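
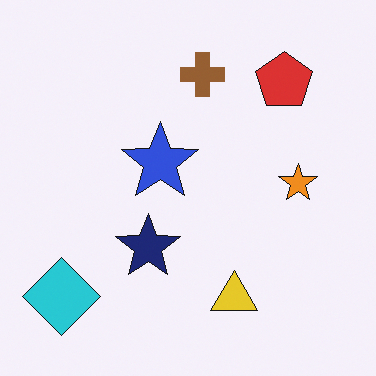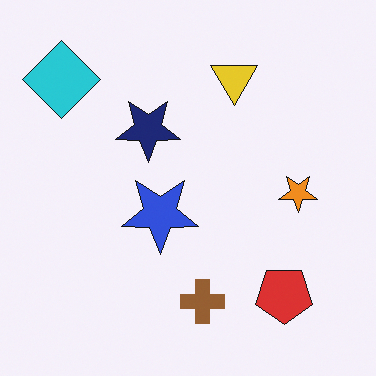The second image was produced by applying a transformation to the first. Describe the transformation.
This is the original image flipped vertically (top ↔ bottom).

The brown cross is in the top of the first image and the bottom of the second — shapes on opposite sides of the horizontal midline have swapped in a mirror flip.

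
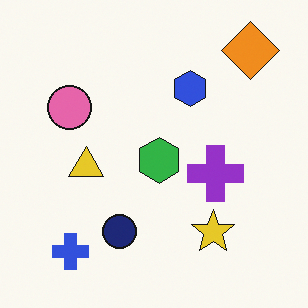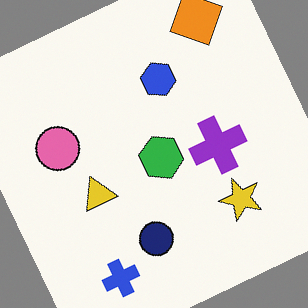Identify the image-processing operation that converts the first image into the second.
The image was rotated counter-clockwise by a clearly visible amount.

Every shape is tilted by the same angle and the image corners show triangular fill wedges — a whole-image rotation by a non-right angle.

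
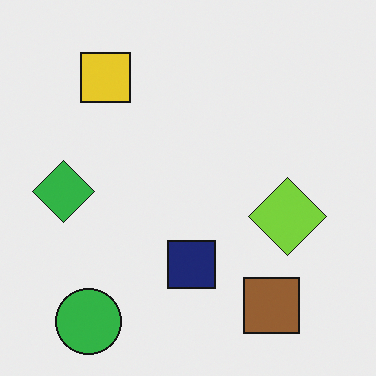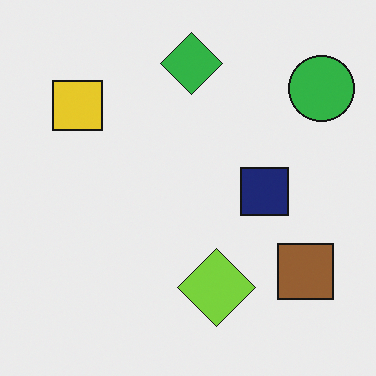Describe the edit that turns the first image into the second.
This is the original image transposed (reflected across the top-left ↔ bottom-right diagonal).

Shapes have swapped their row and column positions — what was in the top-right is now in the bottom-left — a diagonal reflection.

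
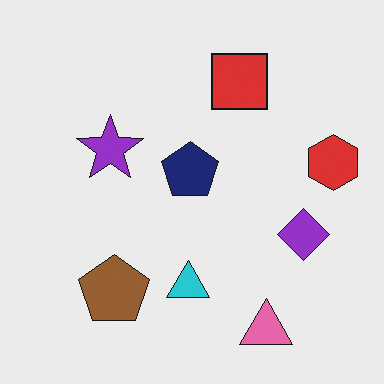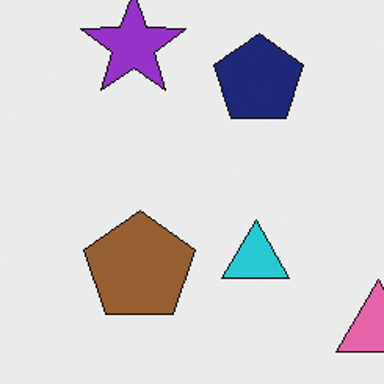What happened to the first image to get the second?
The image was cropped slightly and scaled back up.

The visible shapes are larger and the field of view is narrower; shapes near the original edges may be partly or wholly outside the frame — a crop-and-rescale.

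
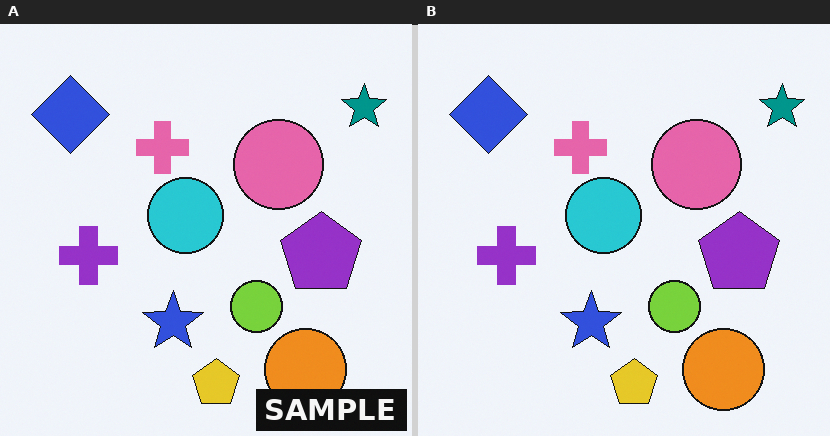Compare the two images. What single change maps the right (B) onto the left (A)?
The transformation is: watermarked with the text "SAMPLE" in the lower-right corner.

A dark label reading "SAMPLE" appears in the lower-right corner.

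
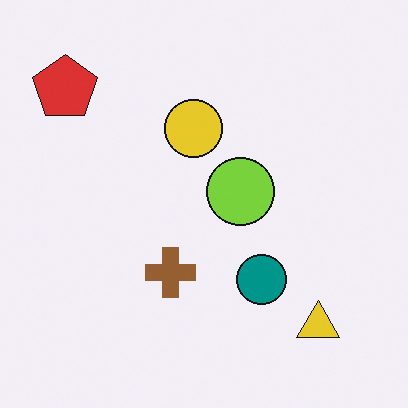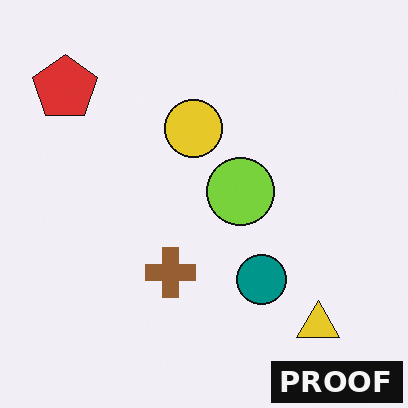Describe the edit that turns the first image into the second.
It was watermarked with the text "PROOF" in the lower-right corner.

A dark label reading "PROOF" appears in the lower-right corner.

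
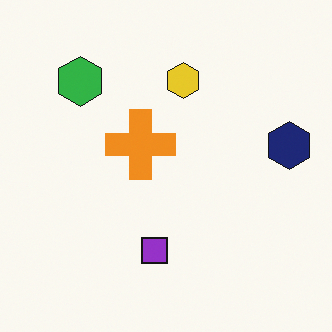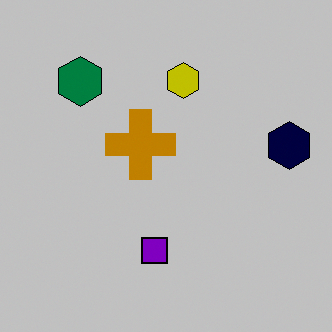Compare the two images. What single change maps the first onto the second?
The image was aggressively posterized.

Each flat color has snapped to a coarser quantized level — most visibly, the near-white background has dropped to a flat grey.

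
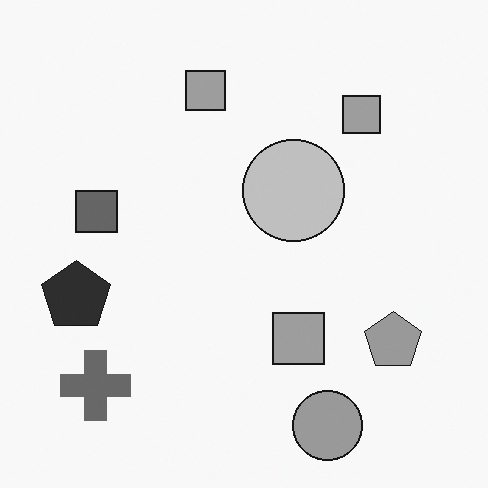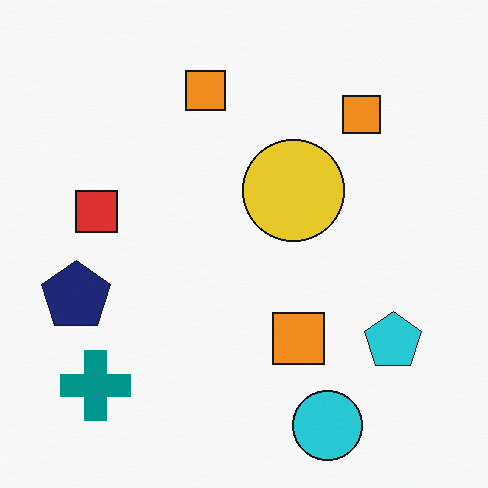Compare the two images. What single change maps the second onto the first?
The first image is the second converted to grayscale.

All color is removed — every shape is now a shade of grey.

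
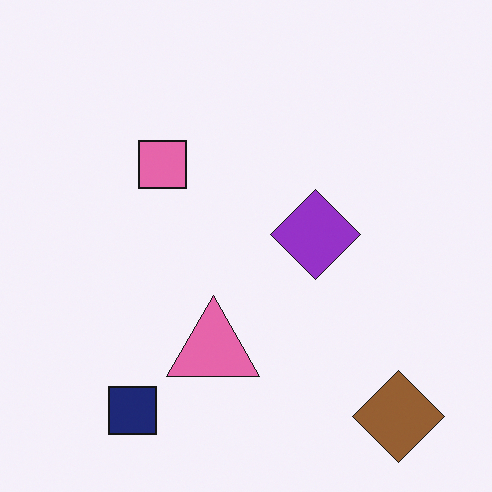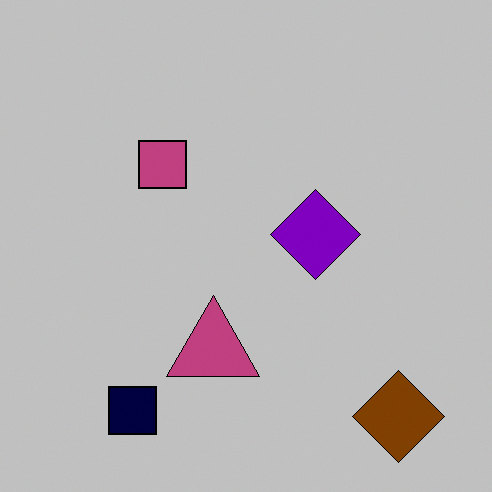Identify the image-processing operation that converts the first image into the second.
Heavily posterized to just a handful of flat colors.

Each flat color has snapped to a coarser quantized level — most visibly, the near-white background has dropped to a flat grey.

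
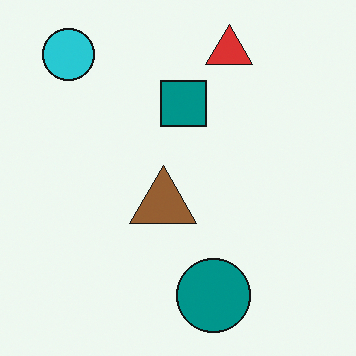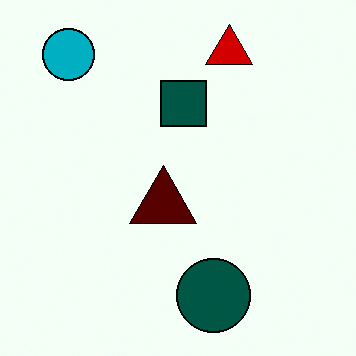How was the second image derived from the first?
It was given much higher contrast.

Tones are pushed away from mid-grey across the whole image — a global contrast change.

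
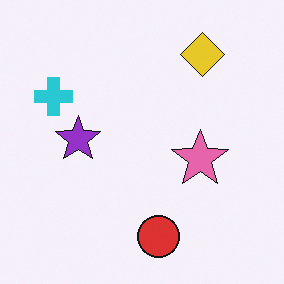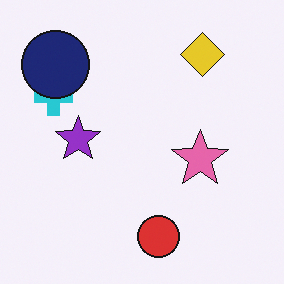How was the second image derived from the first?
This is the original image overlaid with an additional navy circle.

A navy circle appears in the second image that is absent from the first.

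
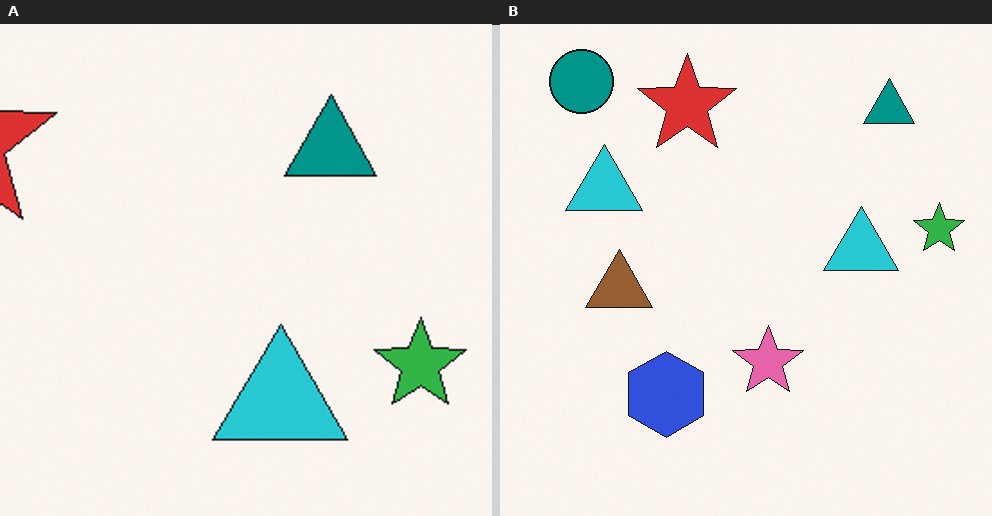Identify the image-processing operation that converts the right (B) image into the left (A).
The image was cropped to a noticeably smaller region and rescaled.

The visible shapes are larger and the field of view is narrower; shapes near the original edges may be partly or wholly outside the frame — a crop-and-rescale.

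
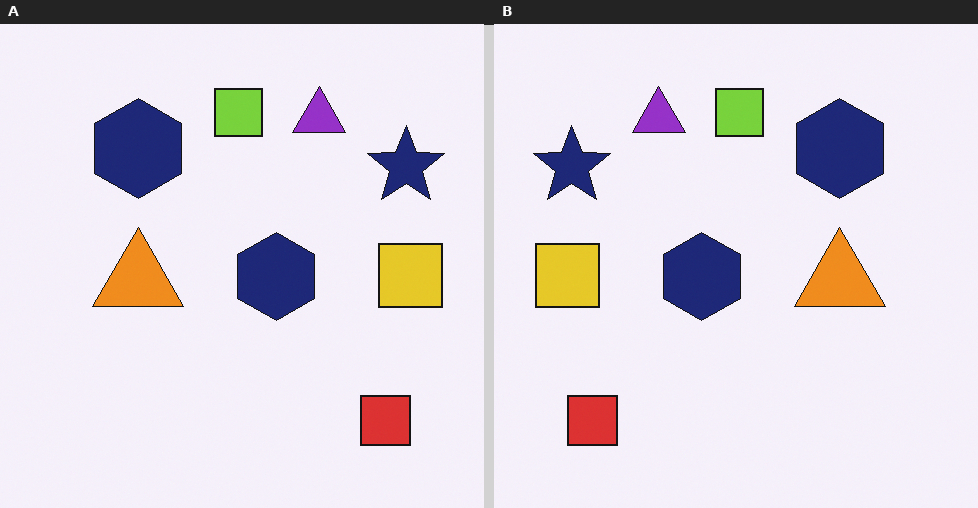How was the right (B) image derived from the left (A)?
This is the original image flipped horizontally (left ↔ right).

The yellow square is in the right of the left (A) image and the left of the right (B) — shapes on opposite sides of the vertical midline have swapped in a mirror flip.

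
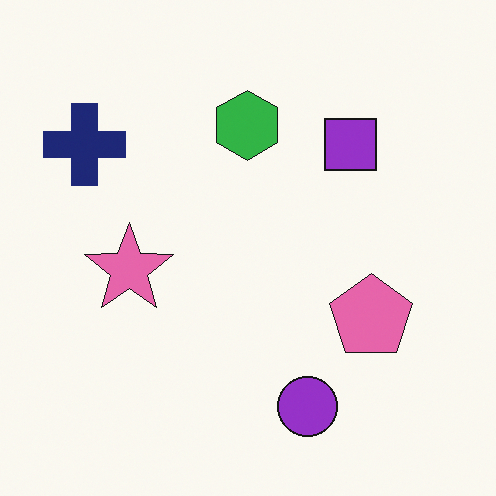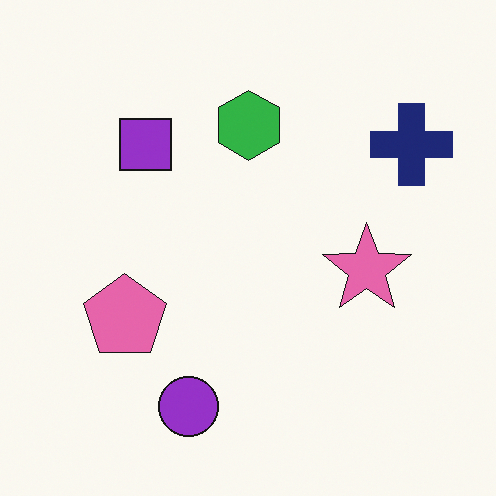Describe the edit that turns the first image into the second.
The image was flipped horizontally (left ↔ right).

The navy cross is in the top-left of the first image and the top-right of the second — shapes on opposite sides of the vertical midline have swapped in a mirror flip.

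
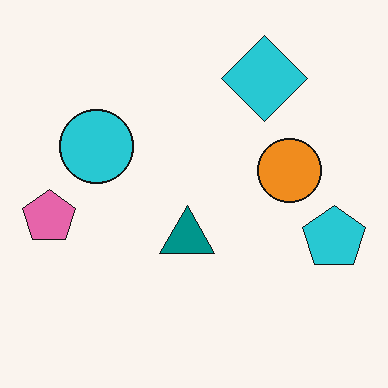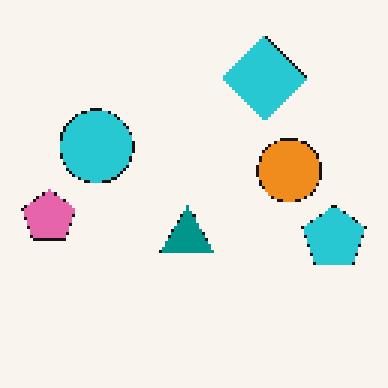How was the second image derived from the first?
The transformation is: mildly pixelated.

Shapes are reduced to large square blocks; fine edges and outlines are lost — a downscale-then-upscale (mosaic) effect.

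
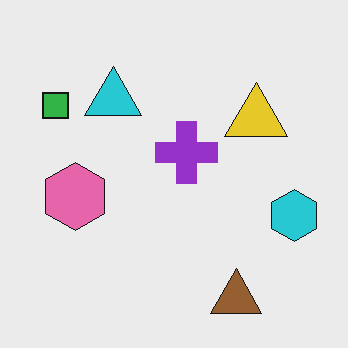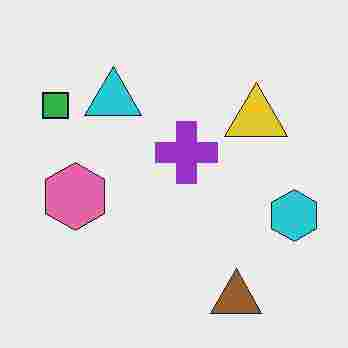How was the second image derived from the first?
The second image is the first heavily JPEG-compressed with obvious blocking artifacts.

Blocky 8×8 compression artifacts appear around shape edges and the flat background shows ringing — characteristic JPEG degradation.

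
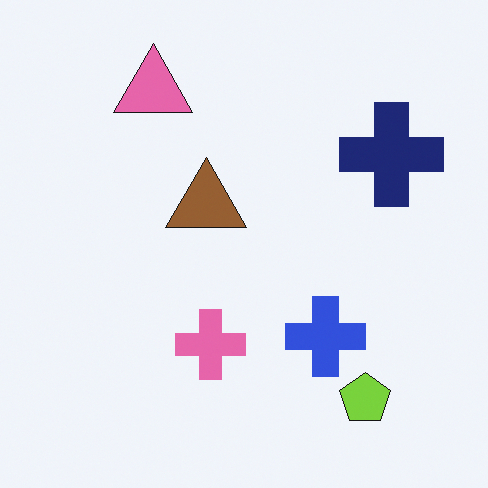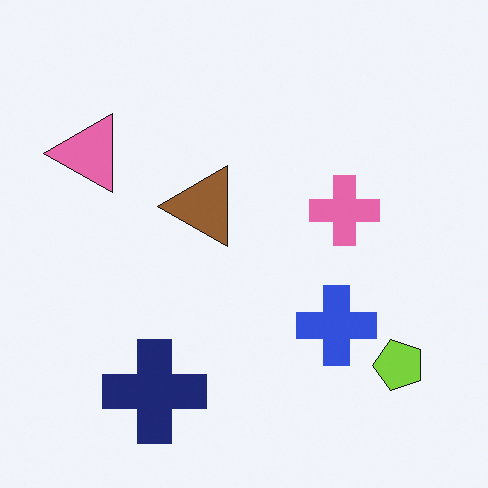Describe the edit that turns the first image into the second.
The image was transposed (reflected across the top-left ↔ bottom-right diagonal).

Shapes have swapped their row and column positions — what was in the top-right is now in the bottom-left — a diagonal reflection.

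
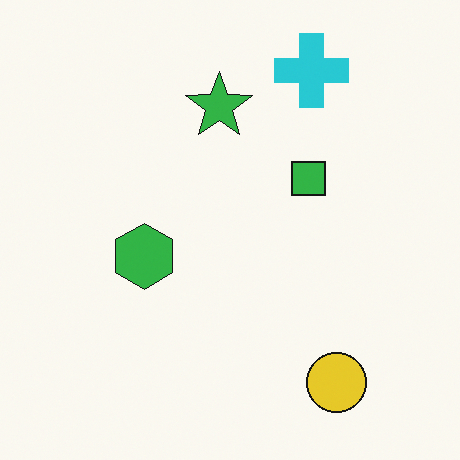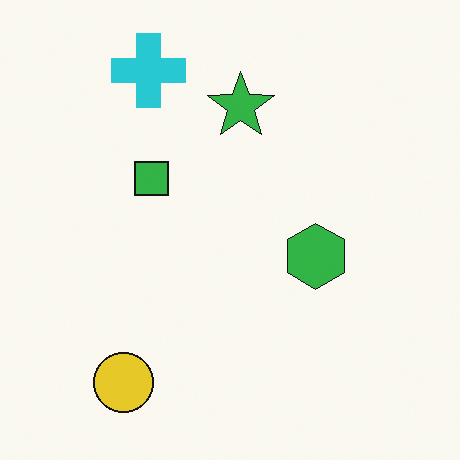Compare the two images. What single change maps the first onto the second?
The second image is the first flipped horizontally (left ↔ right).

The yellow circle is in the bottom-right of the first image and the bottom-left of the second — shapes on opposite sides of the vertical midline have swapped in a mirror flip.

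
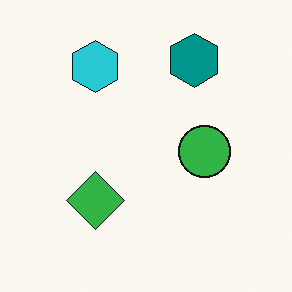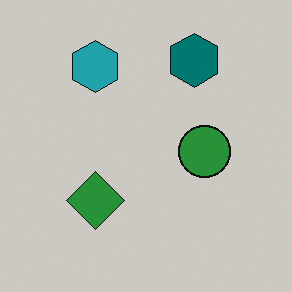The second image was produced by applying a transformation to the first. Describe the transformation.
The transformation is: darkened a little.

Every pixel — background and shapes alike — is uniformly darkened.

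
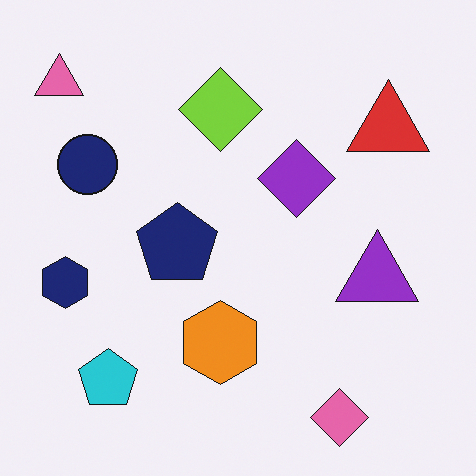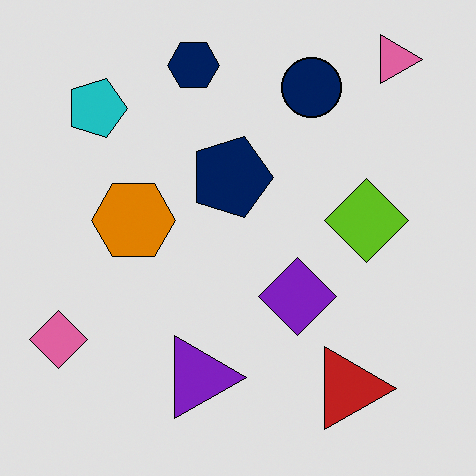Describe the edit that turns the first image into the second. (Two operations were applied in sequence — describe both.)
It was rotated 90° clockwise, then posterized to a reduced palette.

The pink triangle sits in the top-left of the first image and the top-right of the second — consistent with a whole-image 90° clockwise rotation. Each flat color has snapped to a coarser quantized level — most visibly, the near-white background has dropped to a flat grey.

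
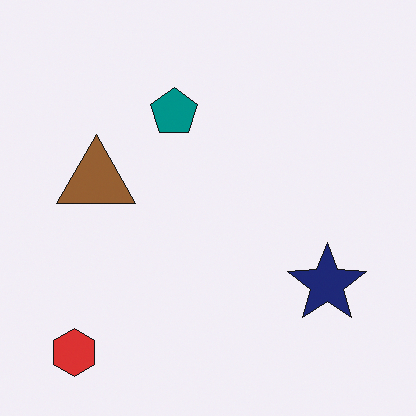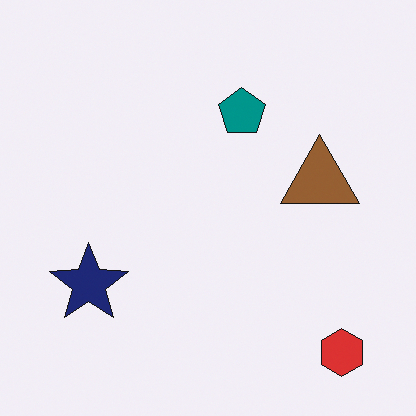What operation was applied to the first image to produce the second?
Flipped horizontally (left ↔ right).

The red hexagon is in the bottom-left of the first image and the bottom-right of the second — shapes on opposite sides of the vertical midline have swapped in a mirror flip.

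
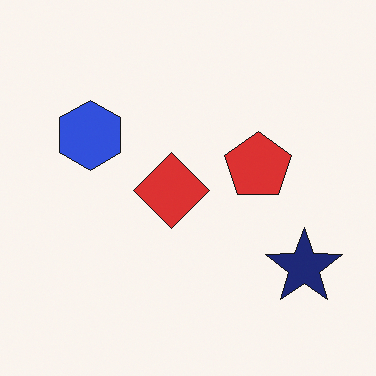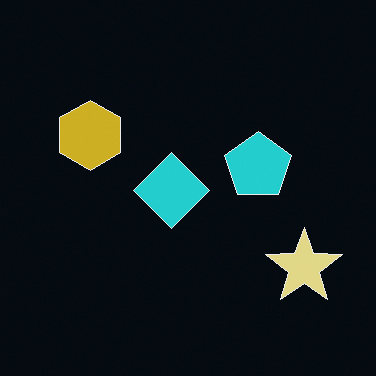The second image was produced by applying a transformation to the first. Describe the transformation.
Color-inverted (negative).

The light background has become dark and every shape's color is its complement — a photographic negative.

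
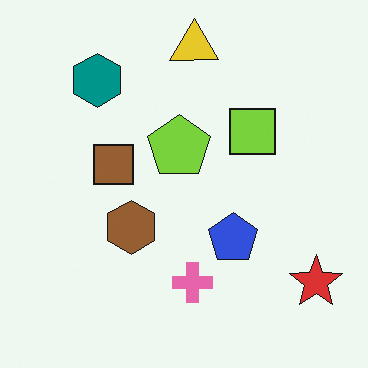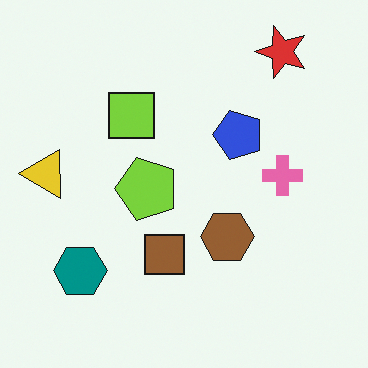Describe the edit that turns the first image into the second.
It was rotated 90° counter-clockwise.

The red star sits in the bottom-right of the first image and the top-right of the second — consistent with a whole-image 90° counter-clockwise rotation.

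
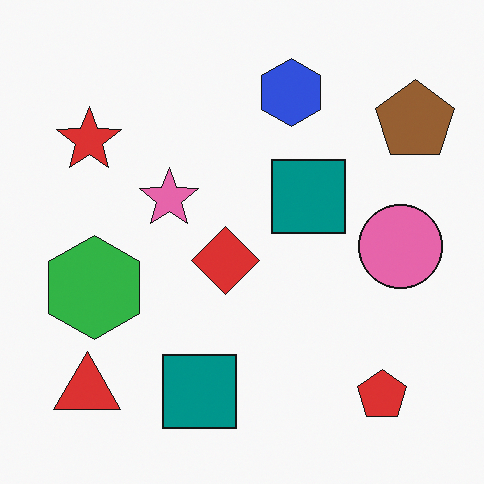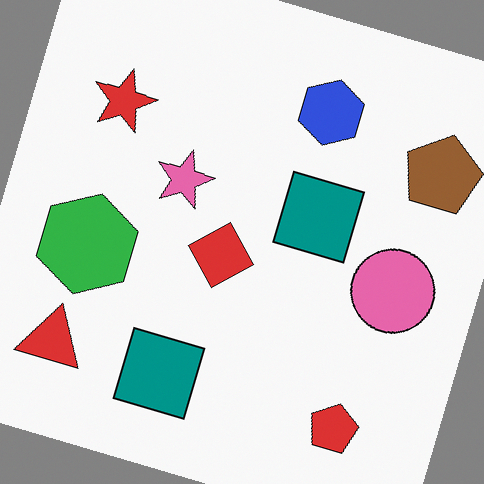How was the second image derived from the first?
Rotated clockwise by a clearly visible amount.

Every shape is tilted by the same angle and the image corners show triangular fill wedges — a whole-image rotation by a non-right angle.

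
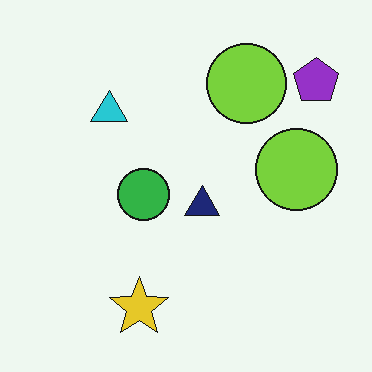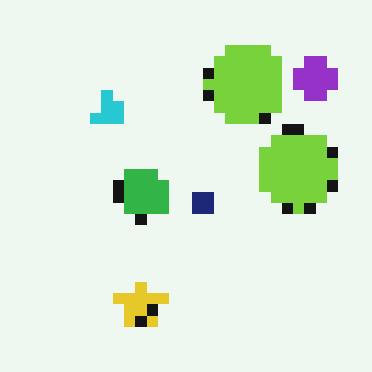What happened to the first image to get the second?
It was coarsely pixelated.

Shapes are reduced to large square blocks; fine edges and outlines are lost — a downscale-then-upscale (mosaic) effect.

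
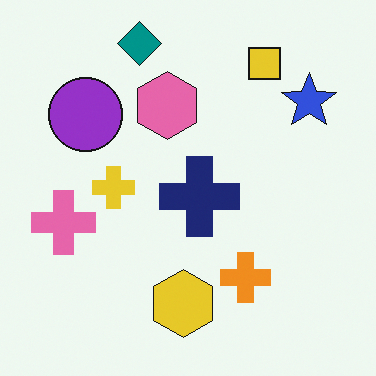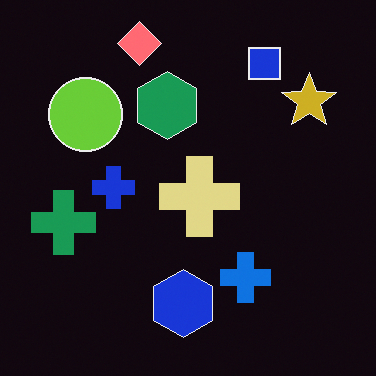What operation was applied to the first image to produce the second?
This is the original image color-inverted (negative).

The light background has become dark and every shape's color is its complement — a photographic negative.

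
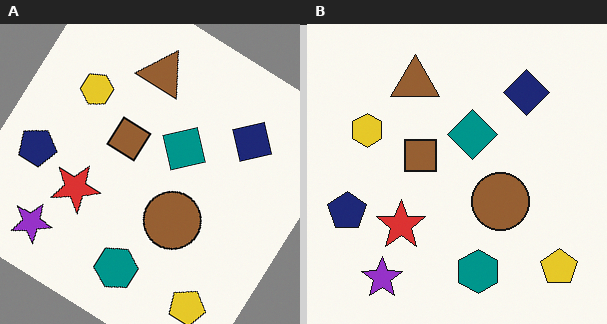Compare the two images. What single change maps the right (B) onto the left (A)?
It was rotated clockwise by a large amount — several tens of degrees.

Every shape is tilted by the same angle and the image corners show triangular fill wedges — a whole-image rotation by a non-right angle.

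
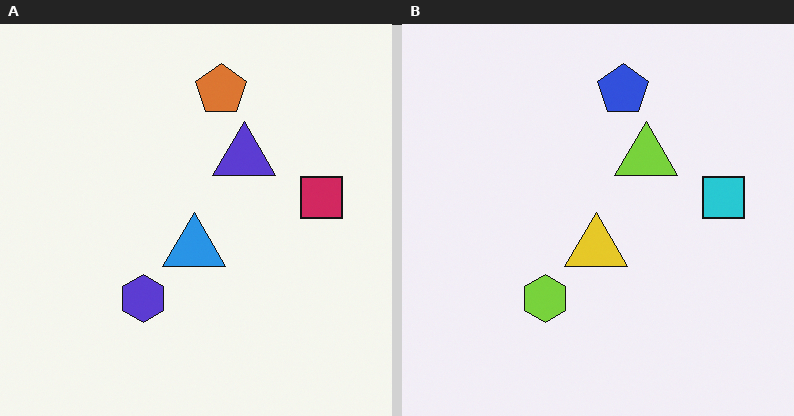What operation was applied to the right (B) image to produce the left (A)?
This is the original image hue-shifted by a large amount.

Every shape's color has rotated by the same amount around the hue wheel — a uniform hue shift.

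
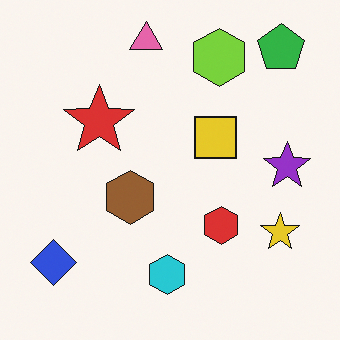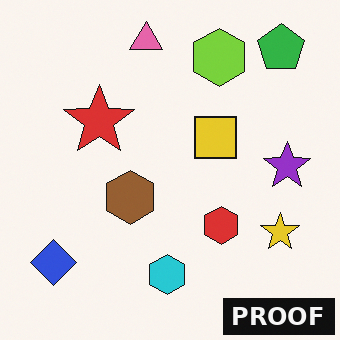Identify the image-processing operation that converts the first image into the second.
The transformation is: watermarked with the text "PROOF" in the lower-right corner.

A dark label reading "PROOF" appears in the lower-right corner.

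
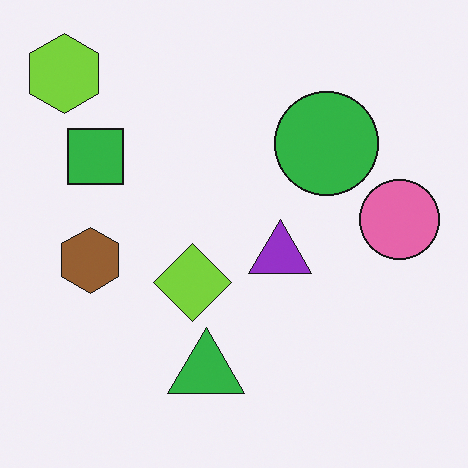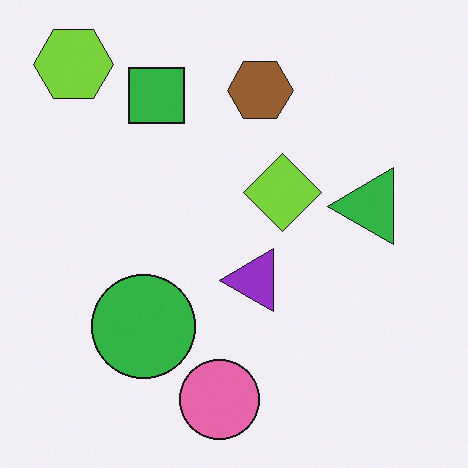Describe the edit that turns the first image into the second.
The second image is the first transposed (reflected across the top-left ↔ bottom-right diagonal).

Shapes have swapped their row and column positions — what was in the top-right is now in the bottom-left — a diagonal reflection.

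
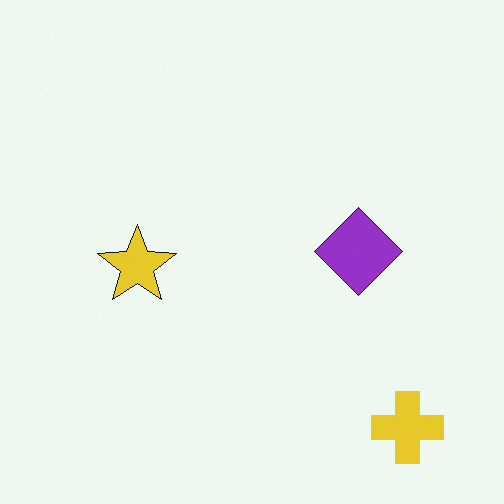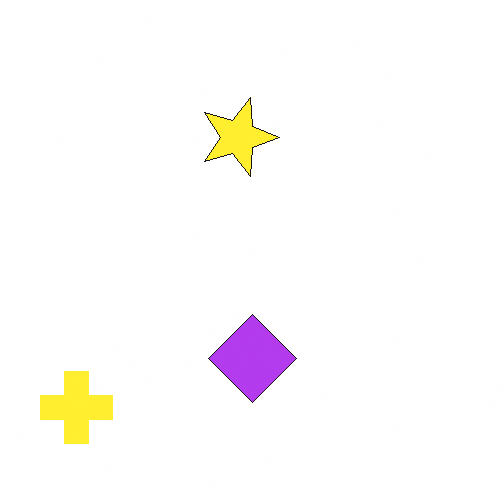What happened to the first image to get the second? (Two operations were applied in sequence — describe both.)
This is the original image rotated 90° clockwise, then brightened a little.

The yellow cross sits in the bottom-right of the first image and the bottom-left of the second — consistent with a whole-image 90° clockwise rotation. Every pixel — background and shapes alike — is uniformly brightened.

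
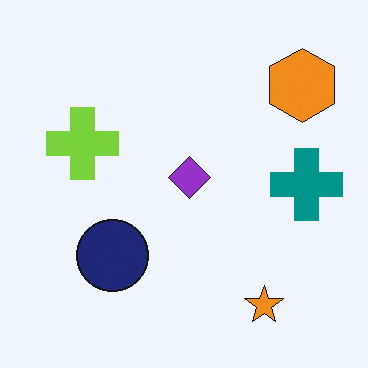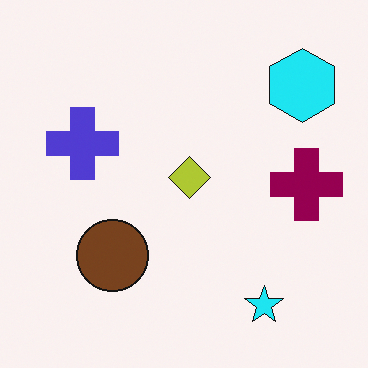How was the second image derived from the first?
The transformation is: hue-shifted noticeably.

Every shape's color has rotated by the same amount around the hue wheel — a uniform hue shift.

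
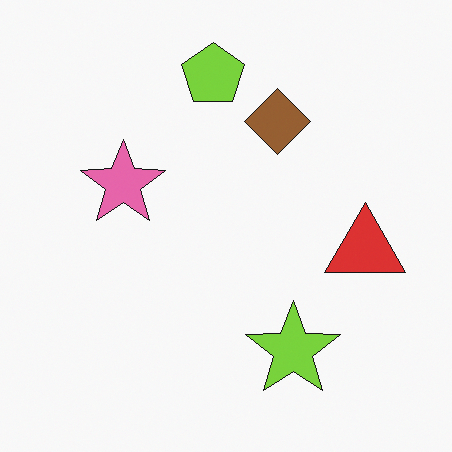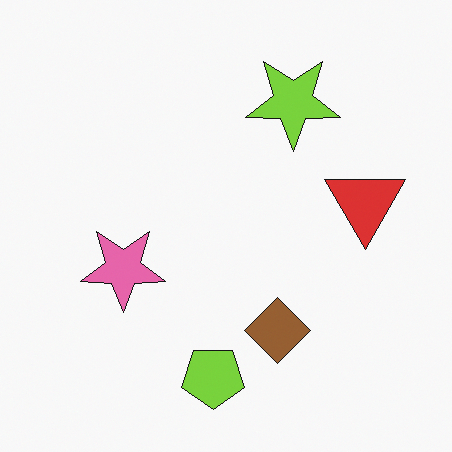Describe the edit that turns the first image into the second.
It was flipped vertically (top ↔ bottom).

The lime pentagon is in the top of the first image and the bottom of the second — shapes on opposite sides of the horizontal midline have swapped in a mirror flip.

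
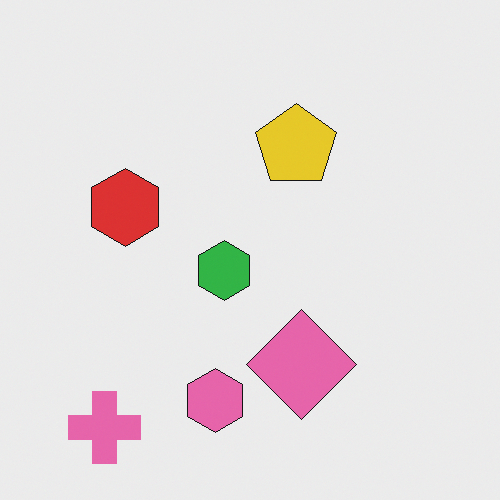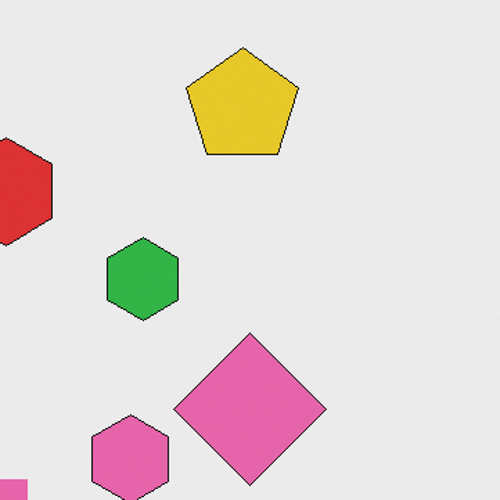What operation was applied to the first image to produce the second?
Cropped to a modestly smaller region and rescaled.

The visible shapes are larger and the field of view is narrower; shapes near the original edges may be partly or wholly outside the frame — a crop-and-rescale.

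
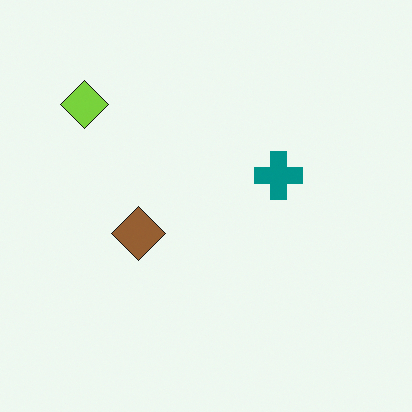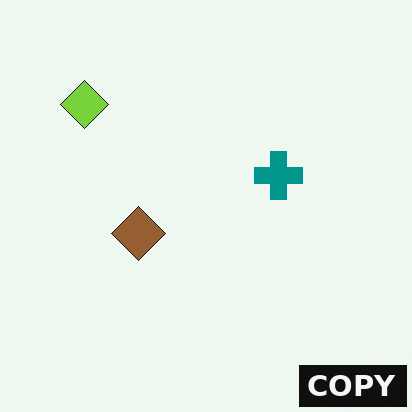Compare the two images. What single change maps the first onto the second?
Watermarked with the text "COPY" in the lower-right corner.

A dark label reading "COPY" appears in the lower-right corner.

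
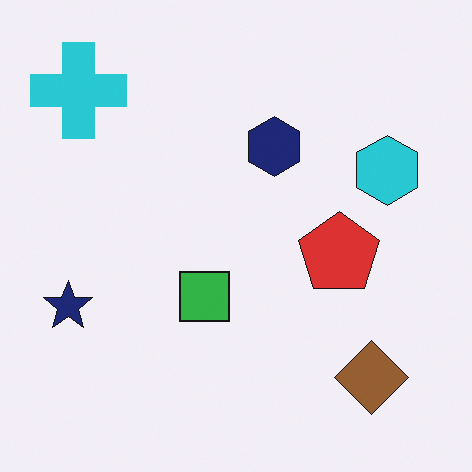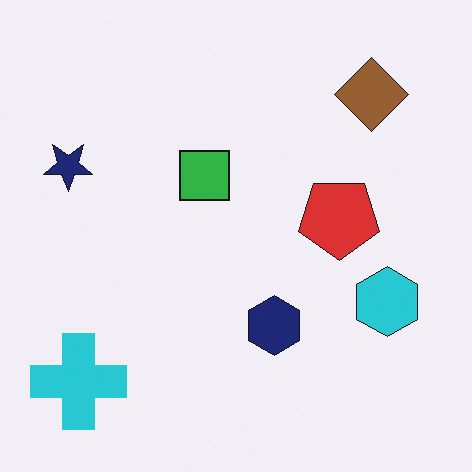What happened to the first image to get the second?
This is the original image flipped vertically (top ↔ bottom).

The cyan cross is in the top-left of the first image and the bottom-left of the second — shapes on opposite sides of the horizontal midline have swapped in a mirror flip.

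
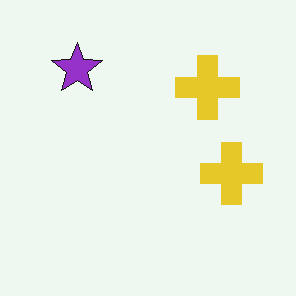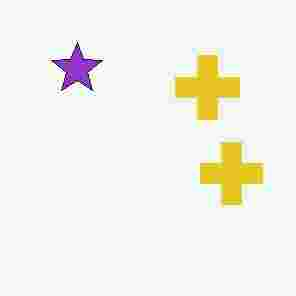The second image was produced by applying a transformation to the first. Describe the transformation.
The transformation is: heavily JPEG-compressed with obvious blocking artifacts.

Blocky 8×8 compression artifacts appear around shape edges and the flat background shows ringing — characteristic JPEG degradation.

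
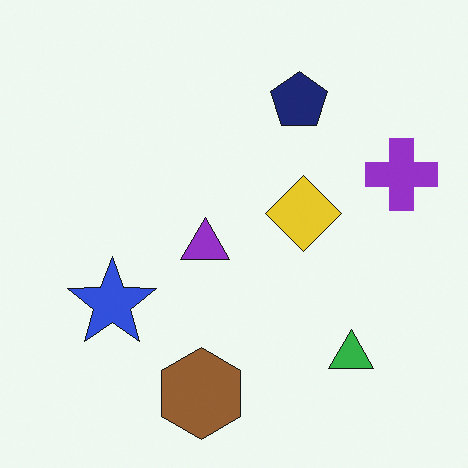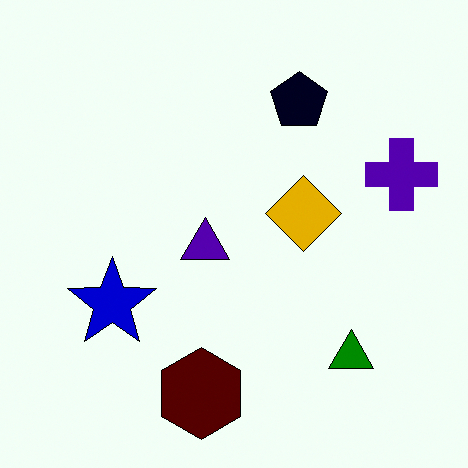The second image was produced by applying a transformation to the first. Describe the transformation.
Given much higher contrast.

Tones are pushed away from mid-grey across the whole image — a global contrast change.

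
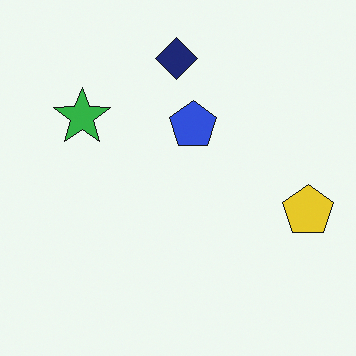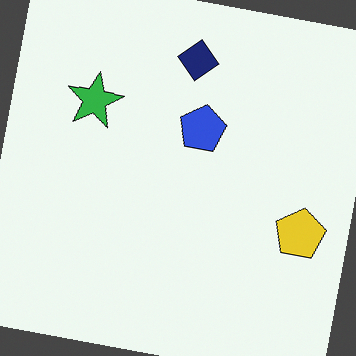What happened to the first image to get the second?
Rotated clockwise by a slight angle.

Every shape is tilted by the same angle and the image corners show triangular fill wedges — a whole-image rotation by a non-right angle.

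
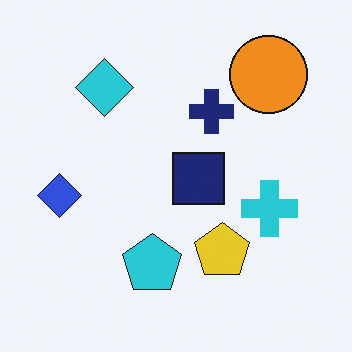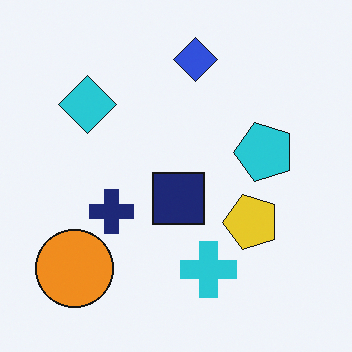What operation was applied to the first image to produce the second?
The image was transposed (reflected across the top-left ↔ bottom-right diagonal).

Shapes have swapped their row and column positions — what was in the top-right is now in the bottom-left — a diagonal reflection.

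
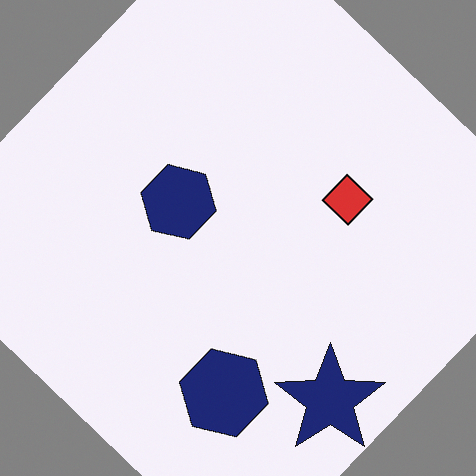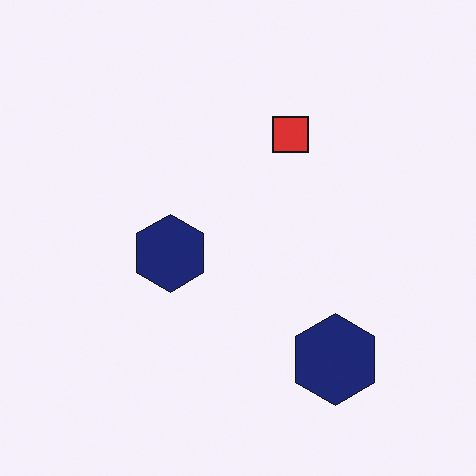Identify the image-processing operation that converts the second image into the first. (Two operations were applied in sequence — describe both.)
It was rotated clockwise by a large amount — several tens of degrees, then overlaid with an additional navy star.

Every shape is tilted by the same angle and the image corners show triangular fill wedges — a whole-image rotation by a non-right angle. A navy star appears in the first image that is absent from the second.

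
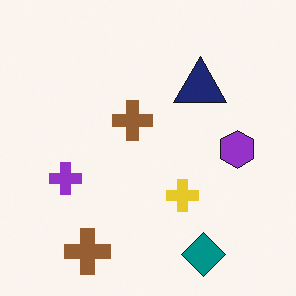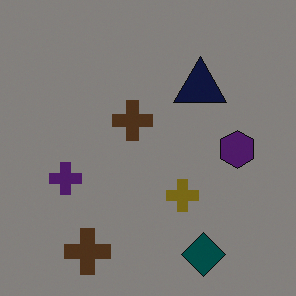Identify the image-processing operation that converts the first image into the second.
The image was noticeably darkened.

Every pixel — background and shapes alike — is uniformly darkened.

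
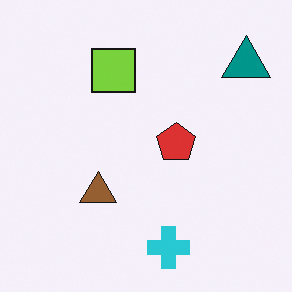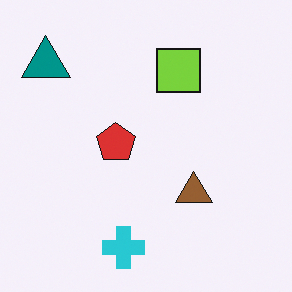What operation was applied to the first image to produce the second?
The image was flipped horizontally (left ↔ right).

The teal triangle is in the top-right of the first image and the top-left of the second — shapes on opposite sides of the vertical midline have swapped in a mirror flip.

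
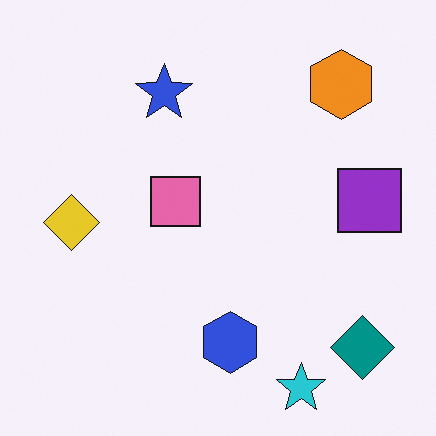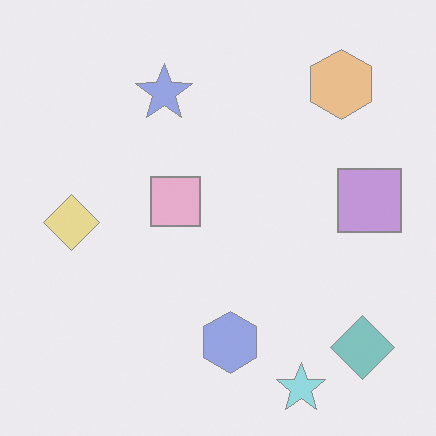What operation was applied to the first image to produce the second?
Washed out (contrast reduced).

Tones are pushed toward mid-grey across the whole image — a global contrast change.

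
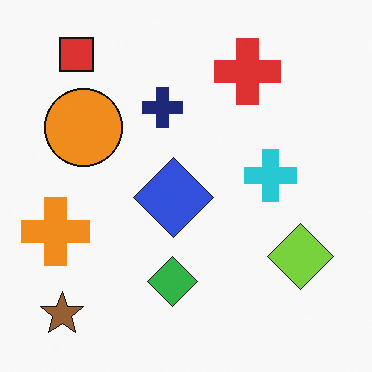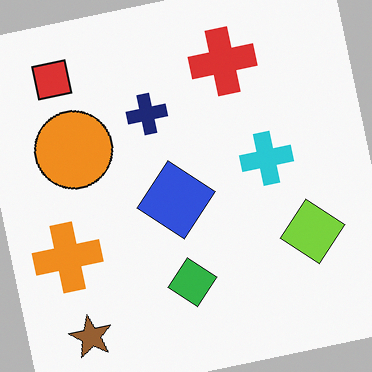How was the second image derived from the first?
The transformation is: rotated counter-clockwise by a few degrees.

Every shape is tilted by the same angle and the image corners show triangular fill wedges — a whole-image rotation by a non-right angle.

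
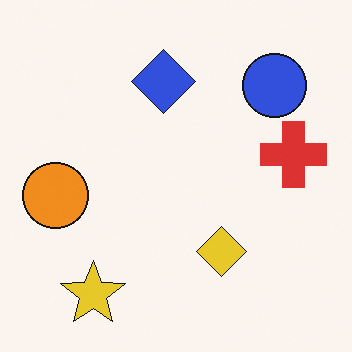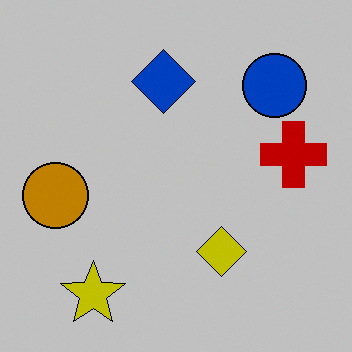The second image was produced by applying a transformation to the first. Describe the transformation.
The second image is the first heavily posterized to just a handful of flat colors.

Each flat color has snapped to a coarser quantized level — most visibly, the near-white background has dropped to a flat grey.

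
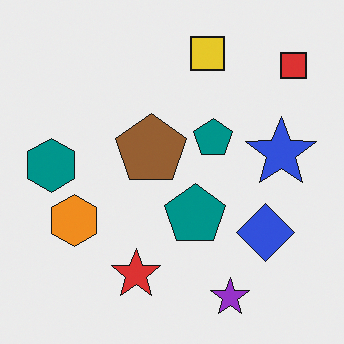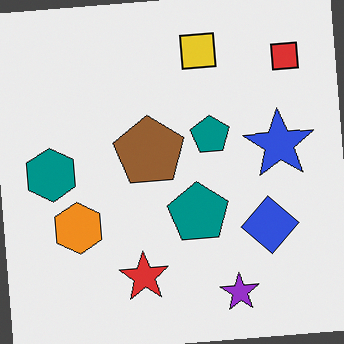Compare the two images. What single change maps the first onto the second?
It was rotated counter-clockwise by a slight angle.

Every shape is tilted by the same angle and the image corners show triangular fill wedges — a whole-image rotation by a non-right angle.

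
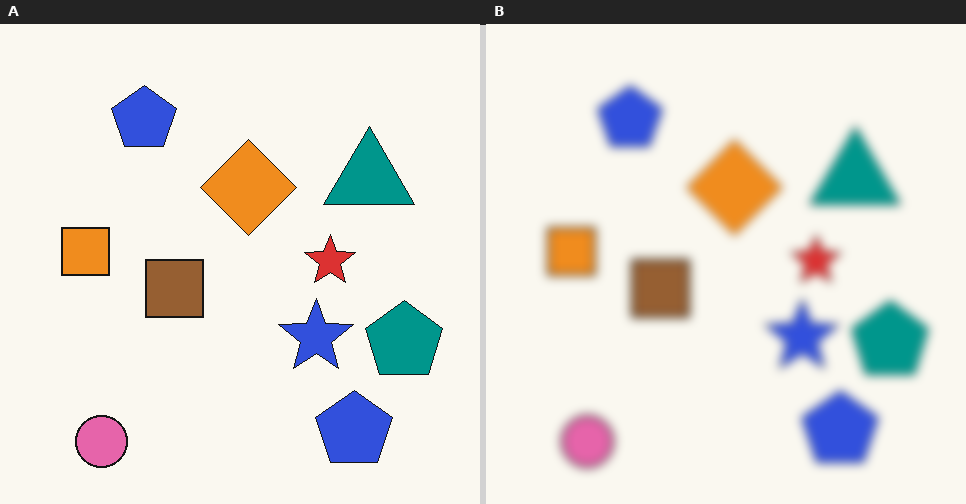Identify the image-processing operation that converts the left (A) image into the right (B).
The transformation is: strongly gaussian-blurred.

Shape edges and outlines are uniformly softened across the whole image.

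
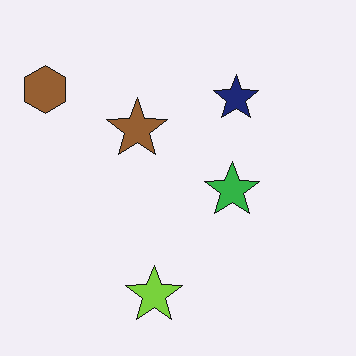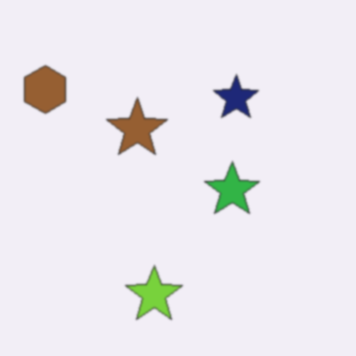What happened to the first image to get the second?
The second image is the first given a subtle gaussian blur.

Shape edges and outlines are uniformly softened across the whole image.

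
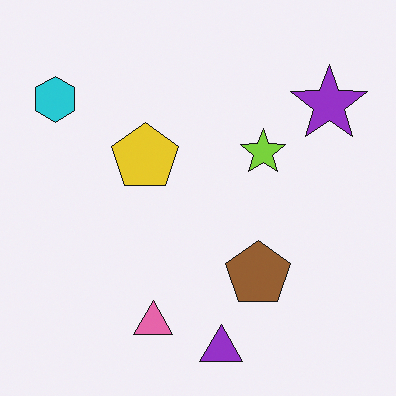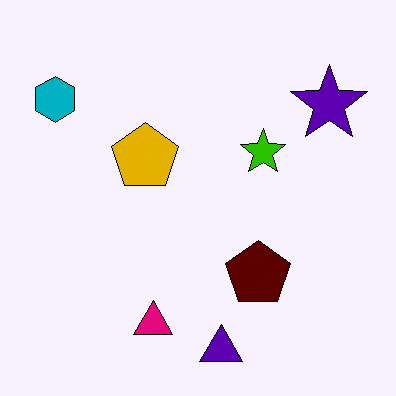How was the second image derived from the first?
The second image is the first boosted in contrast.

Tones are pushed away from mid-grey across the whole image — a global contrast change.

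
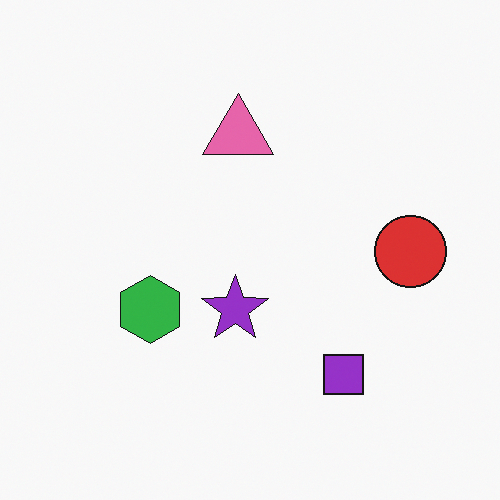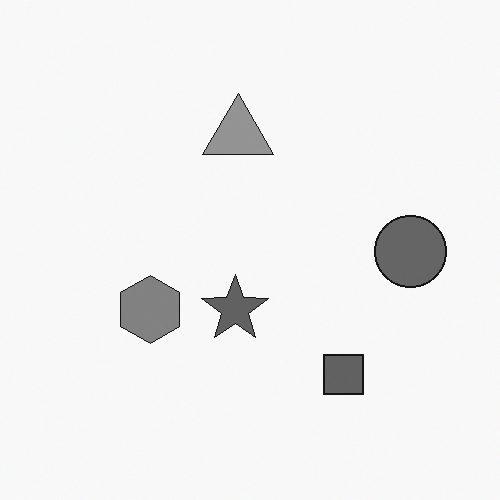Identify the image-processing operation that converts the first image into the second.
The image was converted to grayscale.

All color is removed — every shape is now a shade of grey.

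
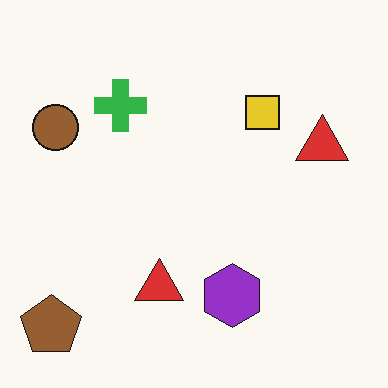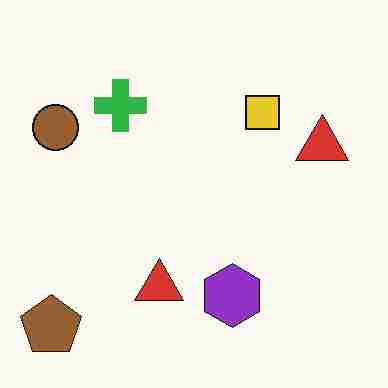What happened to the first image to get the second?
It was heavily JPEG-compressed with obvious blocking artifacts.

Blocky 8×8 compression artifacts appear around shape edges and the flat background shows ringing — characteristic JPEG degradation.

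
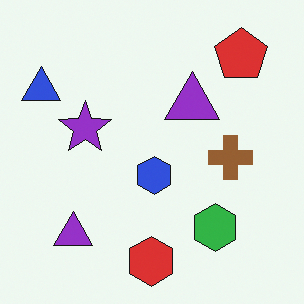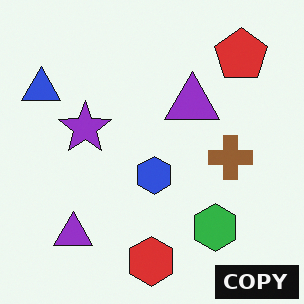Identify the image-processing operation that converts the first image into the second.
It was watermarked with the text "COPY" in the lower-right corner.

A dark label reading "COPY" appears in the lower-right corner.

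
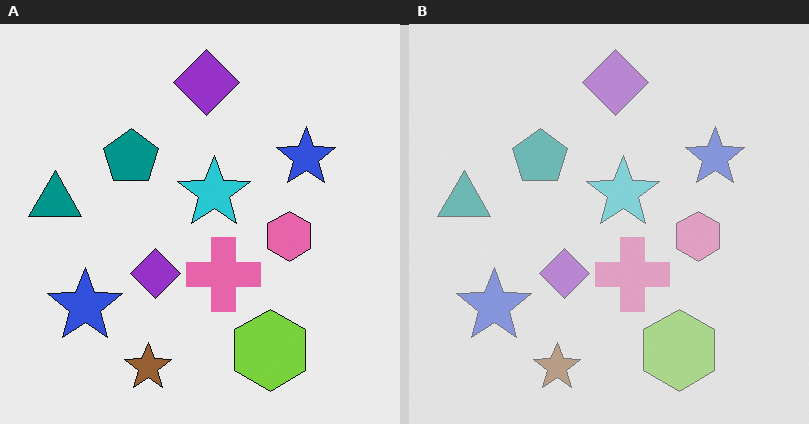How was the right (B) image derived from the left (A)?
Washed out (contrast reduced).

Tones are pushed toward mid-grey across the whole image — a global contrast change.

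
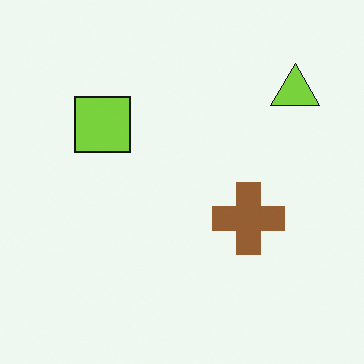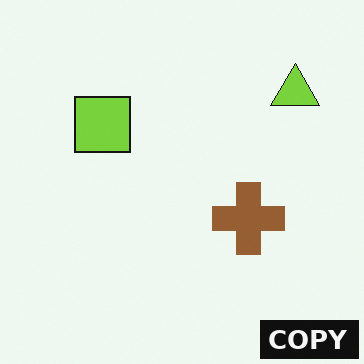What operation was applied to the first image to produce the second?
The second image is the first watermarked with the text "COPY" in the lower-right corner.

A dark label reading "COPY" appears in the lower-right corner.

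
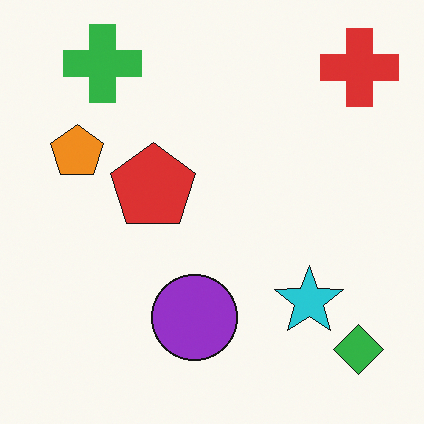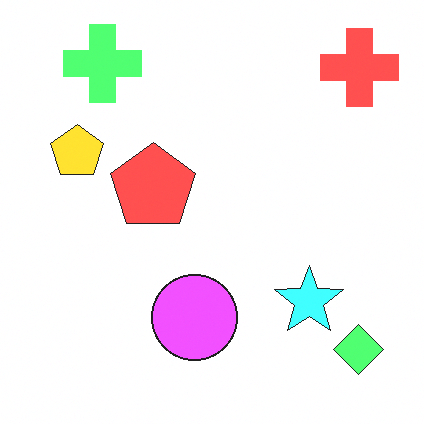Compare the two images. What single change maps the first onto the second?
The transformation is: noticeably brightened.

Every pixel — background and shapes alike — is uniformly brightened.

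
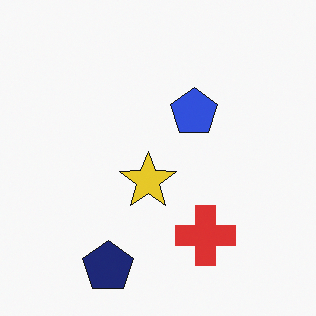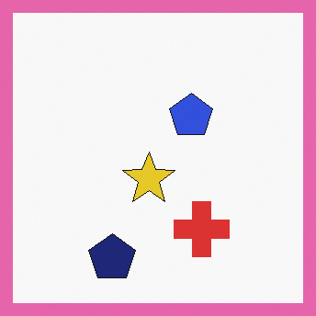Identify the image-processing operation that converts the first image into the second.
It was framed with a pink border.

A solid pink frame runs around the edge of the second image, with the content slightly shrunk inside it.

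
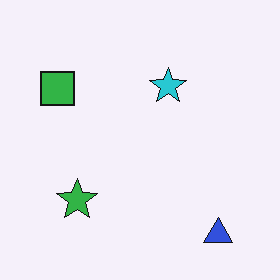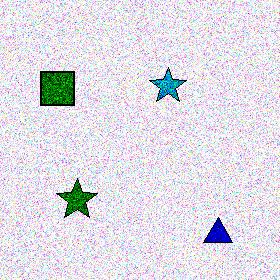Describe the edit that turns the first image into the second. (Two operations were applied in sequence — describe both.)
Degraded with moderate additive noise, then boosted in contrast.

Random speckle covers the whole image, including the flat background. Tones are pushed away from mid-grey across the whole image — a global contrast change.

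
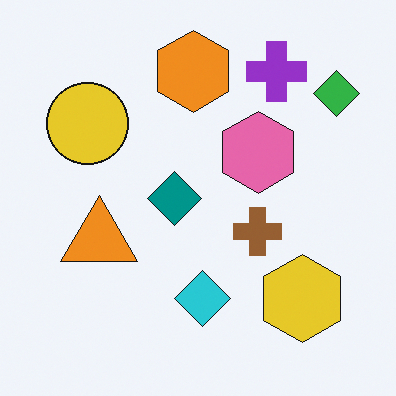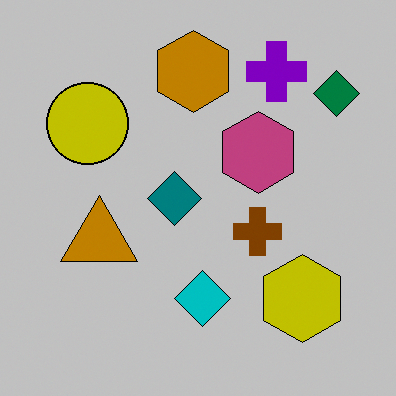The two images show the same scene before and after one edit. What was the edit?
The image was aggressively posterized.

Each flat color has snapped to a coarser quantized level — most visibly, the near-white background has dropped to a flat grey.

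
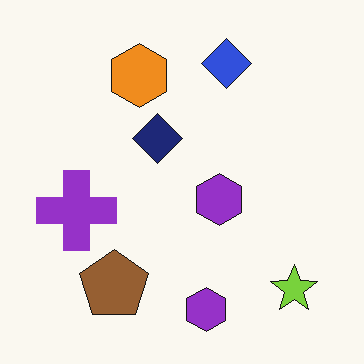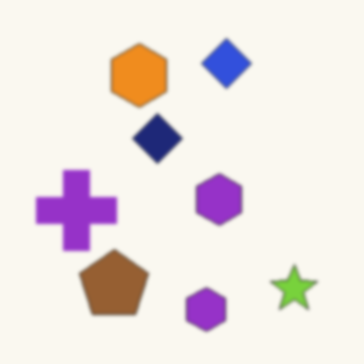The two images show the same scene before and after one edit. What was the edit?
The transformation is: slightly softened.

Shape edges and outlines are uniformly softened across the whole image.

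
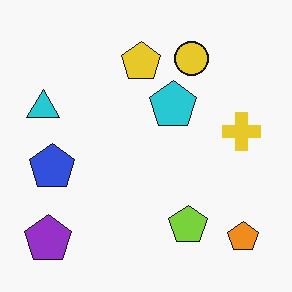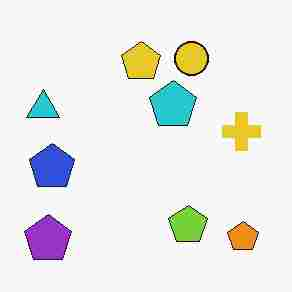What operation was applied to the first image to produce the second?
The second image is the first heavily JPEG-compressed with obvious blocking artifacts.

Blocky 8×8 compression artifacts appear around shape edges and the flat background shows ringing — characteristic JPEG degradation.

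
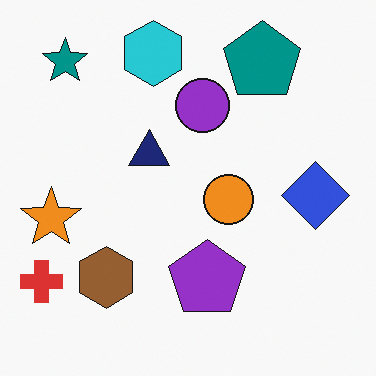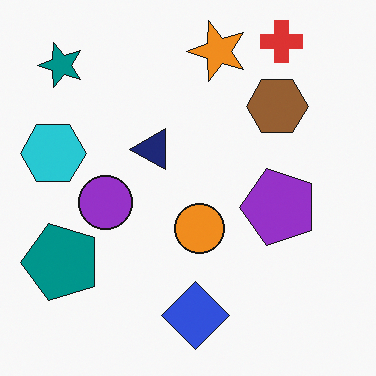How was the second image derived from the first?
The transformation is: transposed (reflected across the top-left ↔ bottom-right diagonal).

Shapes have swapped their row and column positions — what was in the top-right is now in the bottom-left — a diagonal reflection.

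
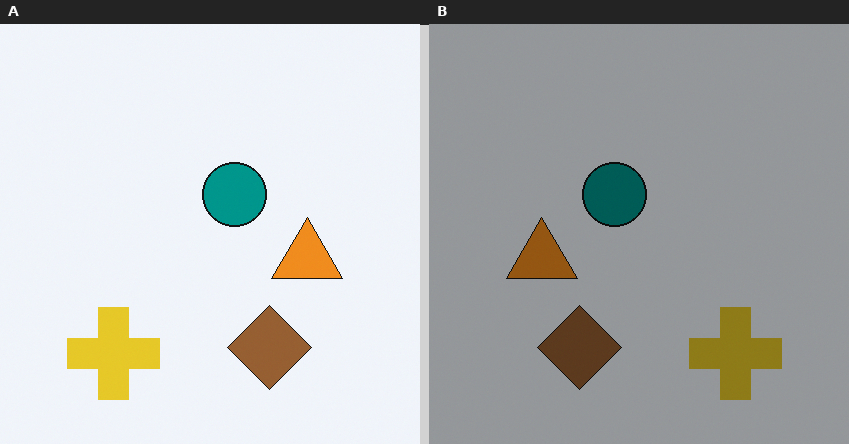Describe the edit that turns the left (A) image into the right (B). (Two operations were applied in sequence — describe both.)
The image was flipped horizontally (left ↔ right), then substantially darkened.

The yellow cross is in the bottom-left of the left (A) image and the bottom-right of the right (B) — shapes on opposite sides of the vertical midline have swapped in a mirror flip. Every pixel — background and shapes alike — is uniformly darkened.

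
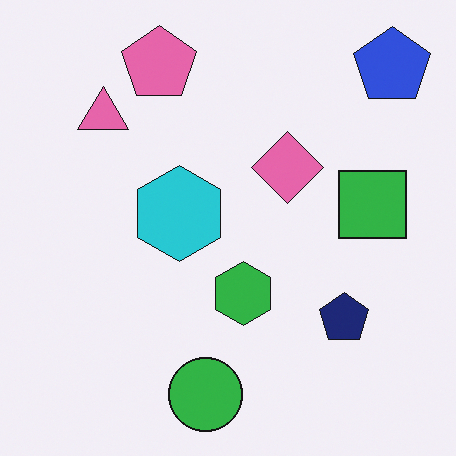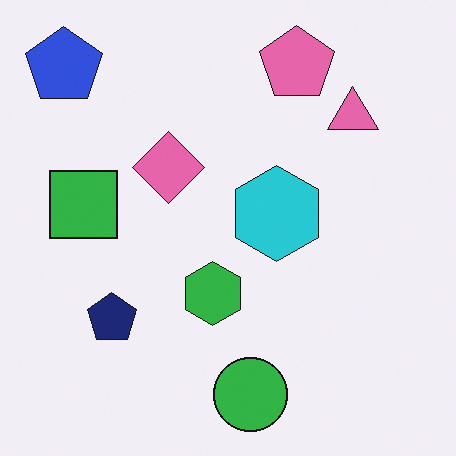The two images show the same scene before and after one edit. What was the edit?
The transformation is: flipped horizontally (left ↔ right).

The blue pentagon is in the top-right of the first image and the top-left of the second — shapes on opposite sides of the vertical midline have swapped in a mirror flip.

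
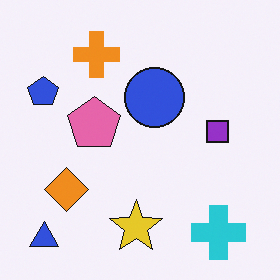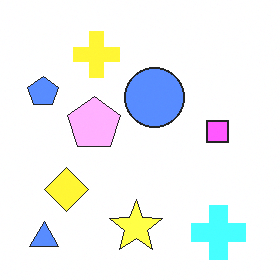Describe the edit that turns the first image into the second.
The second image is the first brightened a lot.

Every pixel — background and shapes alike — is uniformly brightened.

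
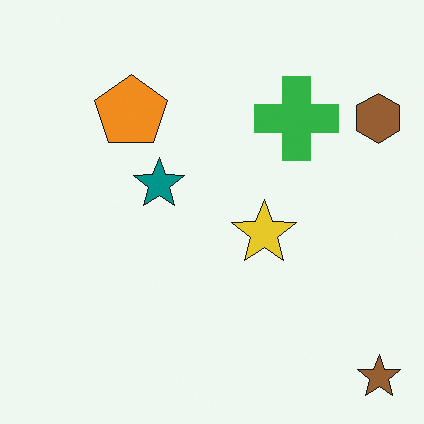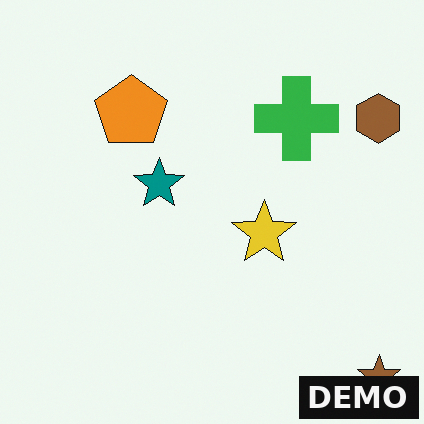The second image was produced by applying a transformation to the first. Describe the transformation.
This is the original image watermarked with the text "DEMO" in the lower-right corner.

A dark label reading "DEMO" appears in the lower-right corner.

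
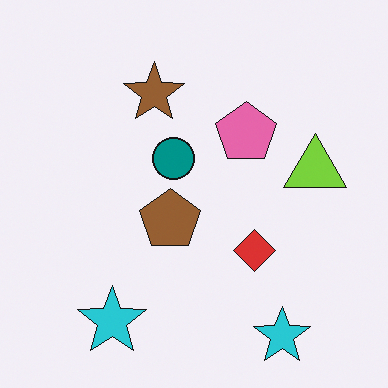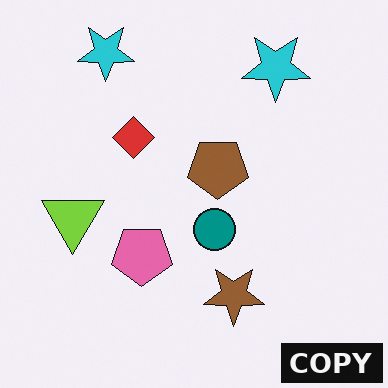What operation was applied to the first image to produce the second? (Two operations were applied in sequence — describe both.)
It was rotated 180°, then watermarked with the text "COPY" in the lower-right corner.

The lime triangle sits in the right of the first image and the left of the second — consistent with a whole-image 180° rotation. A dark label reading "COPY" appears in the lower-right corner.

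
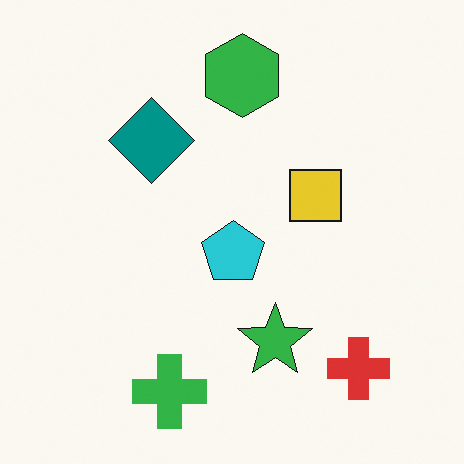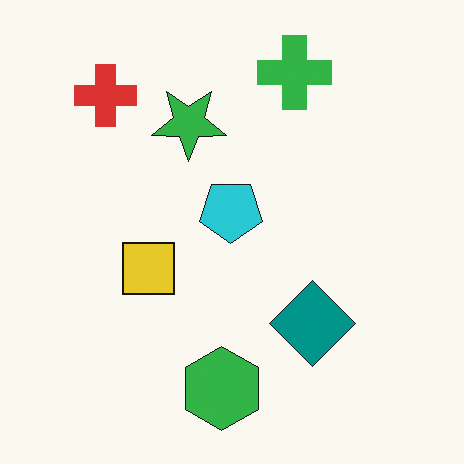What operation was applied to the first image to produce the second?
It was rotated 180°.

The red cross sits in the bottom-right of the first image and the top-left of the second — consistent with a whole-image 180° rotation.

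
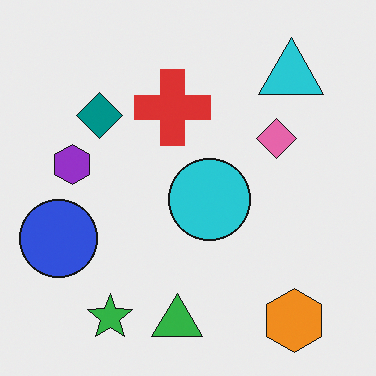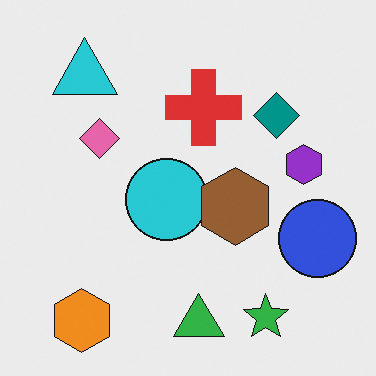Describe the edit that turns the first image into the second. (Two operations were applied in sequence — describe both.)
This is the original image flipped horizontally (left ↔ right), then overlaid with an additional brown hexagon.

The blue circle is in the left of the first image and the right of the second — shapes on opposite sides of the vertical midline have swapped in a mirror flip. A brown hexagon appears in the second image that is absent from the first.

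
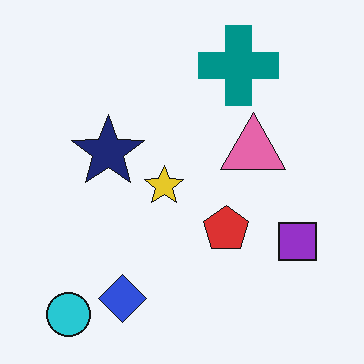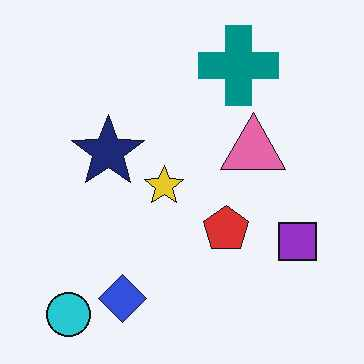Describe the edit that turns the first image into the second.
It was JPEG-compressed with visible artifacts.

Blocky 8×8 compression artifacts appear around shape edges and the flat background shows ringing — characteristic JPEG degradation.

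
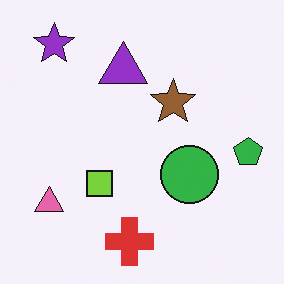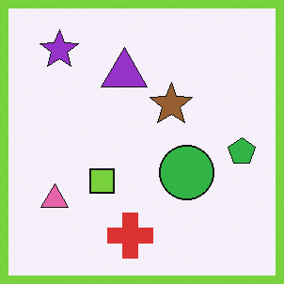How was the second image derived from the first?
This is the original image framed with a lime border.

A solid lime frame runs around the edge of the second image, with the content slightly shrunk inside it.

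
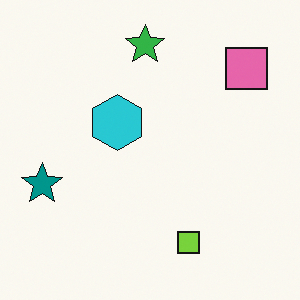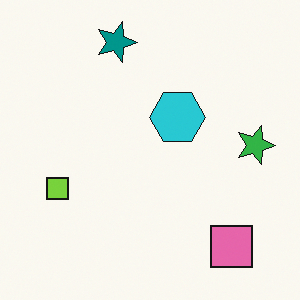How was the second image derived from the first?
This is the original image rotated 90° clockwise.

The pink square sits in the top-right of the first image and the bottom-right of the second — consistent with a whole-image 90° clockwise rotation.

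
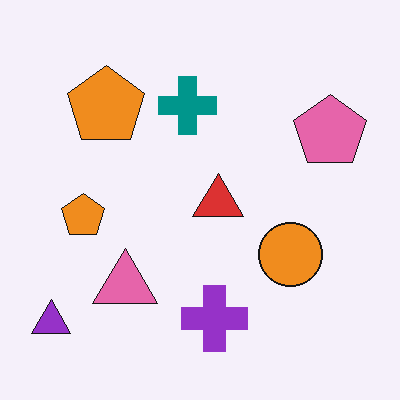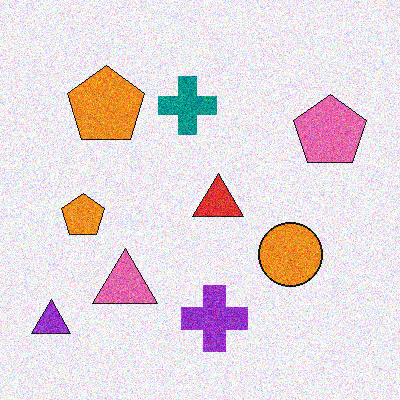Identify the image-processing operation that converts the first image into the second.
It was degraded with visible gaussian noise.

Random speckle covers the whole image, including the flat background.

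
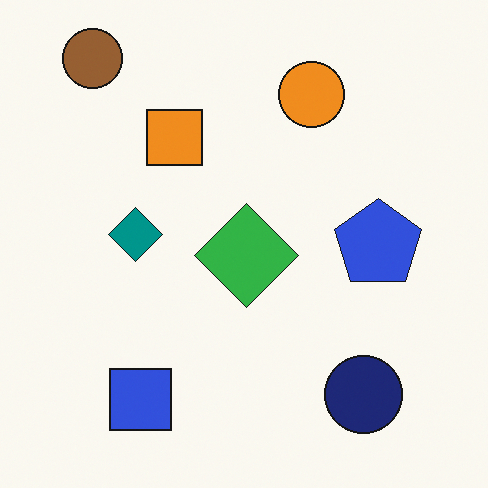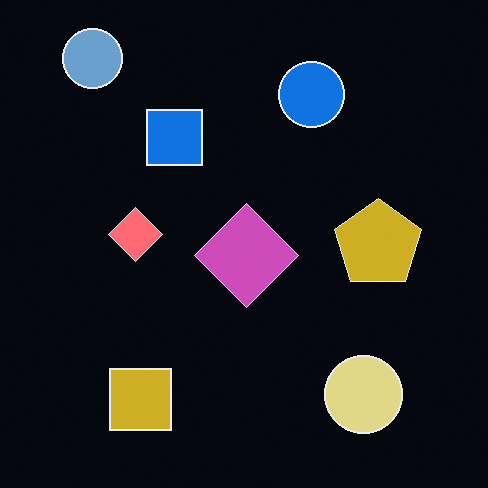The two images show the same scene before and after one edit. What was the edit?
Color-inverted (negative).

The light background has become dark and every shape's color is its complement — a photographic negative.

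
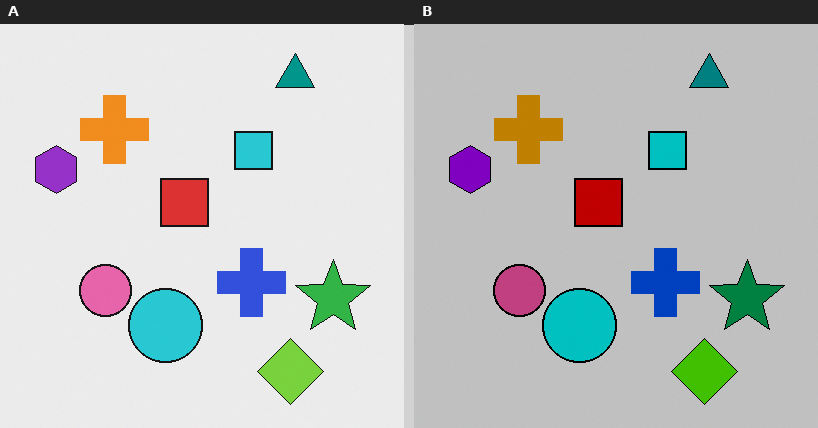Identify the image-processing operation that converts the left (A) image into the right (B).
The image was aggressively posterized.

Each flat color has snapped to a coarser quantized level — most visibly, the near-white background has dropped to a flat grey.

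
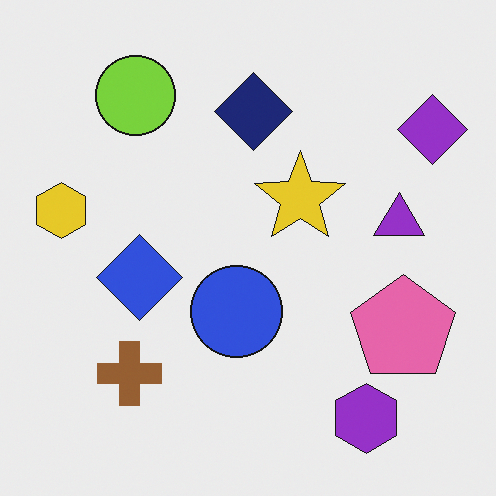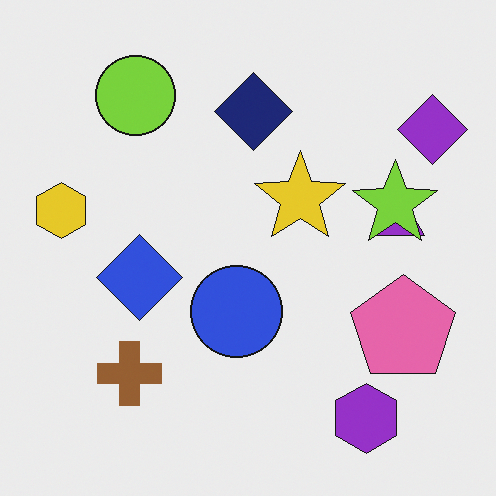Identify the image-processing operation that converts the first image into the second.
The image was overlaid with an additional lime star.

A lime star appears in the second image that is absent from the first.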